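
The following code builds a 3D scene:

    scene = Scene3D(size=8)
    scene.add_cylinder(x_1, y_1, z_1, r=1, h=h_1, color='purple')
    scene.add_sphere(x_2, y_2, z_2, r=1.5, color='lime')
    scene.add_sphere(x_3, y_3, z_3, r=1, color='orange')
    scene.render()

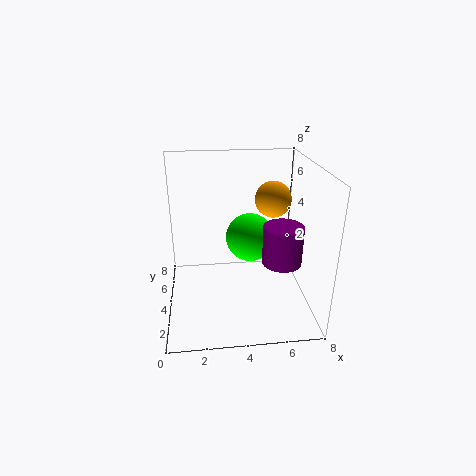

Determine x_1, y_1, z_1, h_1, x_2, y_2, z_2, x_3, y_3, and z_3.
x_1 = 6
y_1 = 2
z_1 = 3.5
h_1 = 2
x_2 = 5
y_2 = 6
z_2 = 3
x_3 = 6
y_3 = 4.5
z_3 = 6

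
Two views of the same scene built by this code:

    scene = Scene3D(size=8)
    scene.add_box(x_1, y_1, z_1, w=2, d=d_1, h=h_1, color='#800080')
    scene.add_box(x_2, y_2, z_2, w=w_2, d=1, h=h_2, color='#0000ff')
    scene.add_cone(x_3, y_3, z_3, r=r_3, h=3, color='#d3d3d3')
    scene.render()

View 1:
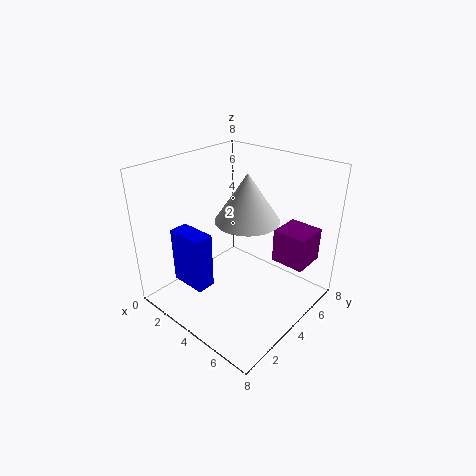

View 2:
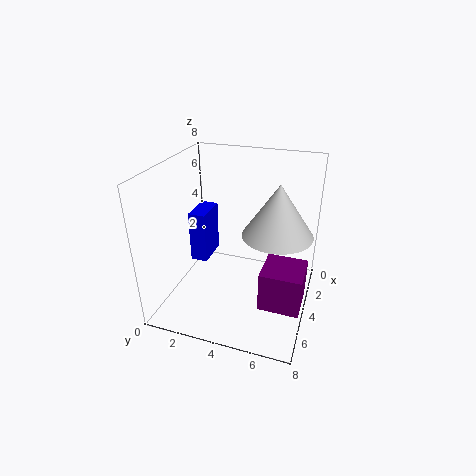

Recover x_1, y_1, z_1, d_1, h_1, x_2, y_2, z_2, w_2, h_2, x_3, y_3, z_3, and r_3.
x_1 = 5, y_1 = 6, z_1 = 2, d_1 = 2, h_1 = 2, x_2 = 2, y_2 = 1, z_2 = 2, w_2 = 2, h_2 = 3, x_3 = 3, y_3 = 6, z_3 = 4, r_3 = 2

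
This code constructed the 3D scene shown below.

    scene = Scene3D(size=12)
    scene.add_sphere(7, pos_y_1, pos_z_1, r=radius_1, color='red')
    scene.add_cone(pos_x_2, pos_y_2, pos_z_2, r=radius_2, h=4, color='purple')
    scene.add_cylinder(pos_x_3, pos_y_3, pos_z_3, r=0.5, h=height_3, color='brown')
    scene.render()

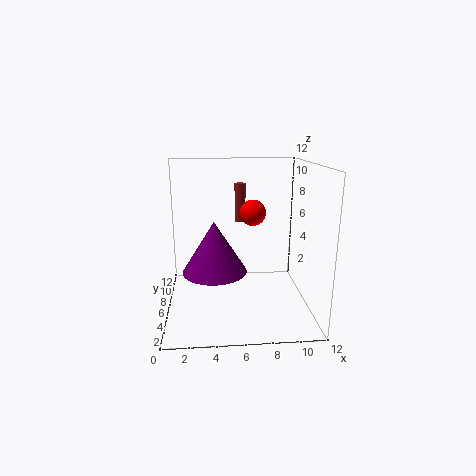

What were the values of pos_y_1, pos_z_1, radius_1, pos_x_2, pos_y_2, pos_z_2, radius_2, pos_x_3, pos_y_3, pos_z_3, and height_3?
pos_y_1 = 4.5; pos_z_1 = 8.5; radius_1 = 1; pos_x_2 = 4; pos_y_2 = 4; pos_z_2 = 4; radius_2 = 2.5; pos_x_3 = 6.5; pos_y_3 = 9.5; pos_z_3 = 6.5; height_3 = 3.5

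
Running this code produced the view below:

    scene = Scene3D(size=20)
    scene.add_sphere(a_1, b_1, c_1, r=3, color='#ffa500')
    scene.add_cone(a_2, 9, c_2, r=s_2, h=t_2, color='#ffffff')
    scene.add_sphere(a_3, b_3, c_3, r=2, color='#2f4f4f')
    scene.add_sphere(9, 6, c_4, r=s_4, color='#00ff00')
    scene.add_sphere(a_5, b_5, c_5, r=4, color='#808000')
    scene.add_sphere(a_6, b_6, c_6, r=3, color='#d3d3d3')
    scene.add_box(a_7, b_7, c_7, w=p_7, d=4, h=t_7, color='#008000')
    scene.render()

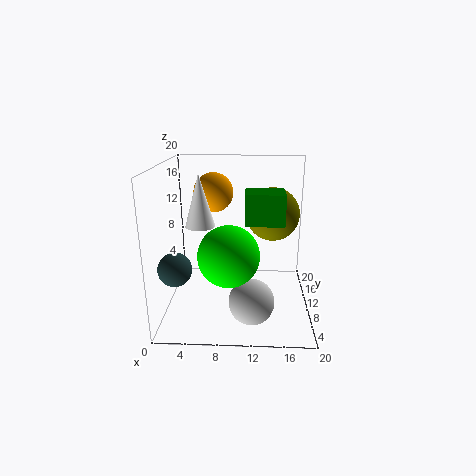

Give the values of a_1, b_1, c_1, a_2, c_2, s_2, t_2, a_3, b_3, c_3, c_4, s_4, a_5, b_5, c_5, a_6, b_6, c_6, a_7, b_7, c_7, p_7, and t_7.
a_1 = 6; b_1 = 16; c_1 = 15; a_2 = 5; c_2 = 12; s_2 = 2; t_2 = 7; a_3 = 3; b_3 = 2; c_3 = 9; c_4 = 9; s_4 = 4; a_5 = 15; b_5 = 15; c_5 = 12; a_6 = 12; b_6 = 5; c_6 = 3; a_7 = 11; b_7 = 6; c_7 = 13; p_7 = 5; t_7 = 4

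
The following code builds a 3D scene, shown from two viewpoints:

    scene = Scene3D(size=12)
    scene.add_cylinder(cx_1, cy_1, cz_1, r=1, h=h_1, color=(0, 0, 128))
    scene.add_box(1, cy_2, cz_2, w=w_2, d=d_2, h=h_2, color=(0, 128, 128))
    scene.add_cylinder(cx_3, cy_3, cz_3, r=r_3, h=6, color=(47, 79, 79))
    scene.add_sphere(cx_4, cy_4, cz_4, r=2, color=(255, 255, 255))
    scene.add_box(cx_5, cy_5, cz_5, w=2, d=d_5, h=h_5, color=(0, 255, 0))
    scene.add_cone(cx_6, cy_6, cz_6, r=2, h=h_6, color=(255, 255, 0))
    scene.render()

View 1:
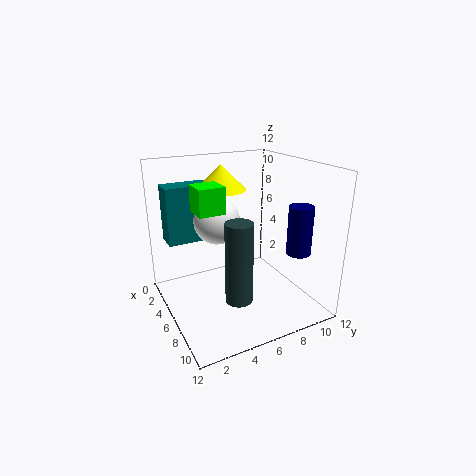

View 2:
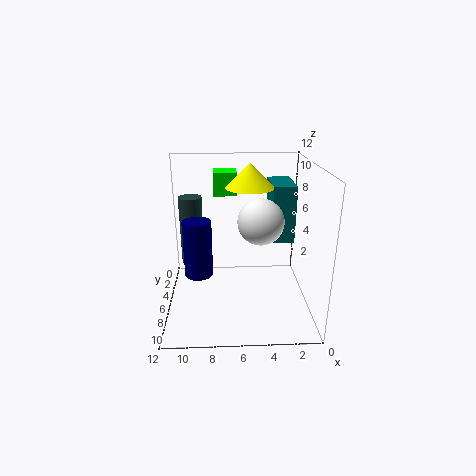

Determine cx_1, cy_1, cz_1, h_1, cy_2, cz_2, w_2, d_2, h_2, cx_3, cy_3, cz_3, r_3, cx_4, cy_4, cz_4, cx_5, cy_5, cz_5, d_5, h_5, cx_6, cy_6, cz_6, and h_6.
cx_1 = 9
cy_1 = 10
cz_1 = 5
h_1 = 4
cy_2 = 1
cz_2 = 5
w_2 = 2
d_2 = 4
h_2 = 5
cx_3 = 10
cy_3 = 4
cz_3 = 3
r_3 = 1
cx_4 = 4
cy_4 = 5
cz_4 = 7
cx_5 = 6
cy_5 = 2
cz_5 = 9
d_5 = 2
h_5 = 2
cx_6 = 5
cy_6 = 5
cz_6 = 10
h_6 = 2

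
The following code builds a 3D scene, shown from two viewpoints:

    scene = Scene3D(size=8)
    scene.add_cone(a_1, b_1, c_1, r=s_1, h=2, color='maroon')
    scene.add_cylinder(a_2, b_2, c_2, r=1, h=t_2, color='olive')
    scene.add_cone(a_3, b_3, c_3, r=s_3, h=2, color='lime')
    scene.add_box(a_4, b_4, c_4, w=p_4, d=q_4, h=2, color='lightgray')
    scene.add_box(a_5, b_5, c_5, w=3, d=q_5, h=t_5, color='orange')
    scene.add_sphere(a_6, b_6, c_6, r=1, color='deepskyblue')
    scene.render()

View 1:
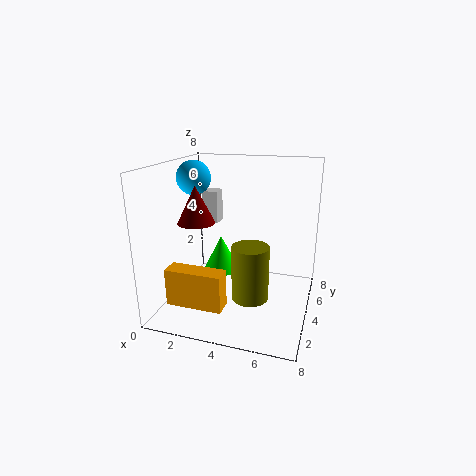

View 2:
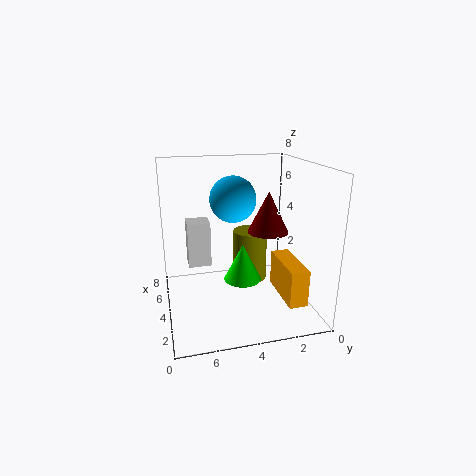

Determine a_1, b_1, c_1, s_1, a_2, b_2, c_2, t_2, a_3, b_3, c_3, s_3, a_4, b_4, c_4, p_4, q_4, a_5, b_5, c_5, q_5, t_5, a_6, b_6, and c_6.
a_1 = 2; b_1 = 3; c_1 = 5; s_1 = 1; a_2 = 5; b_2 = 3; c_2 = 1; t_2 = 3; a_3 = 3; b_3 = 4; c_3 = 2; s_3 = 1; a_4 = 1; b_4 = 6; c_4 = 4; p_4 = 1; q_4 = 1; a_5 = 1; b_5 = 1; c_5 = 1; q_5 = 1; t_5 = 2; a_6 = 1; b_6 = 5; c_6 = 7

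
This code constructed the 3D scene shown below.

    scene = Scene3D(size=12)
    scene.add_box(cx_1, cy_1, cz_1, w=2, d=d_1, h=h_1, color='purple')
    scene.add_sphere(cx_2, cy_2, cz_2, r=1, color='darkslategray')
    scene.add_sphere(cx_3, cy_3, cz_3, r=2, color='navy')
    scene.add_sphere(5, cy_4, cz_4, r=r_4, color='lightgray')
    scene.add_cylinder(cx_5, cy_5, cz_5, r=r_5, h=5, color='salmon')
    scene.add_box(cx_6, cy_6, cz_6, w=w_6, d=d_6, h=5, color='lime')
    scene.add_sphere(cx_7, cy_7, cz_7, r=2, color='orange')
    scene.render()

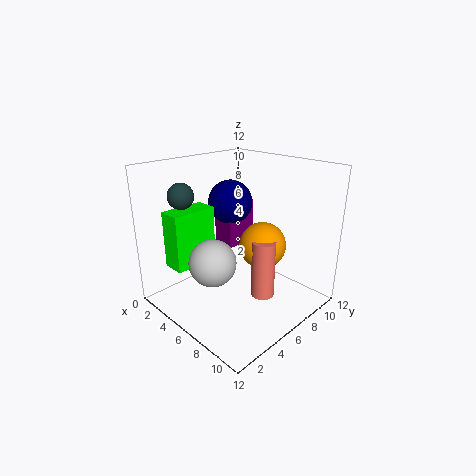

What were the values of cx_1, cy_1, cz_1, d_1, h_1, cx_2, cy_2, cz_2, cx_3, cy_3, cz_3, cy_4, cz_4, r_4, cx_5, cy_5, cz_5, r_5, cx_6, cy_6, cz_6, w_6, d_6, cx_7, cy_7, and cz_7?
cx_1 = 2, cy_1 = 7, cz_1 = 4, d_1 = 3, h_1 = 4, cx_2 = 4, cy_2 = 2, cz_2 = 10, cx_3 = 3, cy_3 = 8, cz_3 = 8, cy_4 = 4, cz_4 = 4, r_4 = 2, cx_5 = 8, cy_5 = 7, cz_5 = 1, r_5 = 1, cx_6 = 1, cy_6 = 2, cz_6 = 3, w_6 = 2, d_6 = 4, cx_7 = 7, cy_7 = 8, cz_7 = 5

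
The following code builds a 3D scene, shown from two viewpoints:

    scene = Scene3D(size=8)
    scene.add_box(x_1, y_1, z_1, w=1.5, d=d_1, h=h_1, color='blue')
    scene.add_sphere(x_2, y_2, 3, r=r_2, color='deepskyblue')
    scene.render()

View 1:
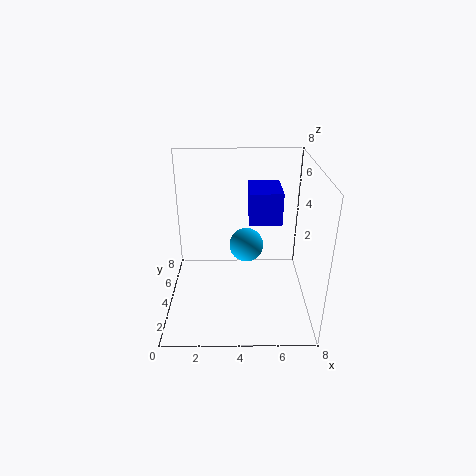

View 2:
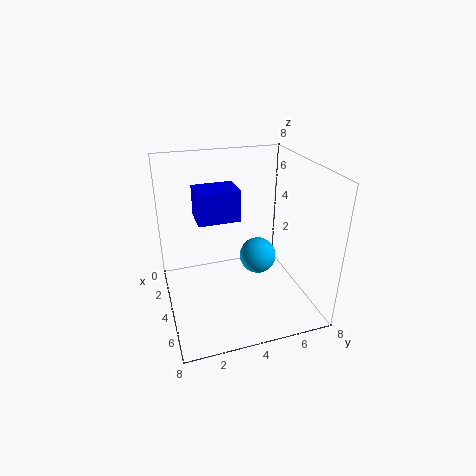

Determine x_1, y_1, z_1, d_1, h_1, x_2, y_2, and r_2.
x_1 = 4.5, y_1 = 1.5, z_1 = 6, d_1 = 2, h_1 = 1.5, x_2 = 4.5, y_2 = 5, r_2 = 1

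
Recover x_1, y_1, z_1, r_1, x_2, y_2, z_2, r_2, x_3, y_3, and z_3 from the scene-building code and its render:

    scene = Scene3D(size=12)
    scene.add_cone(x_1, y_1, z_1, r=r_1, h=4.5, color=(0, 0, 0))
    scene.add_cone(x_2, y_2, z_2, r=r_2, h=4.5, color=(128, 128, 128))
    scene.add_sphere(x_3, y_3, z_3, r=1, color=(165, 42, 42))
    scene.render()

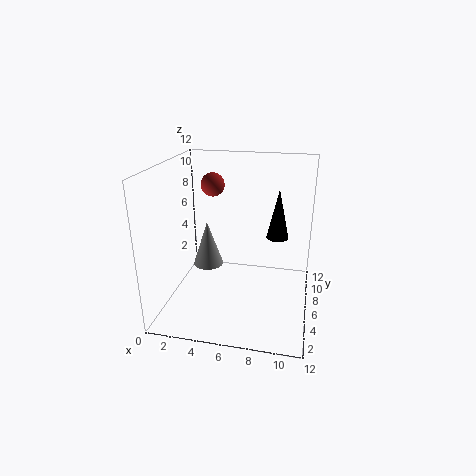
x_1 = 9
y_1 = 9
z_1 = 5
r_1 = 1
x_2 = 2
y_2 = 10
z_2 = 1
r_2 = 1.5
x_3 = 3.5
y_3 = 7.5
z_3 = 10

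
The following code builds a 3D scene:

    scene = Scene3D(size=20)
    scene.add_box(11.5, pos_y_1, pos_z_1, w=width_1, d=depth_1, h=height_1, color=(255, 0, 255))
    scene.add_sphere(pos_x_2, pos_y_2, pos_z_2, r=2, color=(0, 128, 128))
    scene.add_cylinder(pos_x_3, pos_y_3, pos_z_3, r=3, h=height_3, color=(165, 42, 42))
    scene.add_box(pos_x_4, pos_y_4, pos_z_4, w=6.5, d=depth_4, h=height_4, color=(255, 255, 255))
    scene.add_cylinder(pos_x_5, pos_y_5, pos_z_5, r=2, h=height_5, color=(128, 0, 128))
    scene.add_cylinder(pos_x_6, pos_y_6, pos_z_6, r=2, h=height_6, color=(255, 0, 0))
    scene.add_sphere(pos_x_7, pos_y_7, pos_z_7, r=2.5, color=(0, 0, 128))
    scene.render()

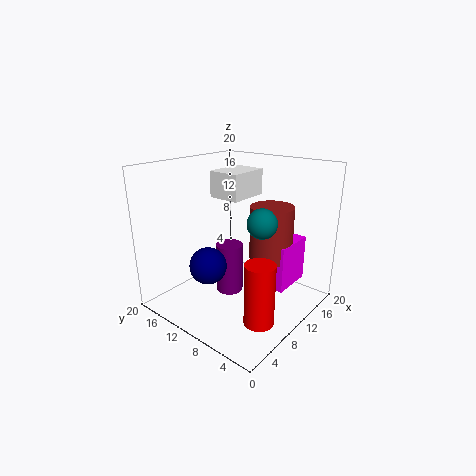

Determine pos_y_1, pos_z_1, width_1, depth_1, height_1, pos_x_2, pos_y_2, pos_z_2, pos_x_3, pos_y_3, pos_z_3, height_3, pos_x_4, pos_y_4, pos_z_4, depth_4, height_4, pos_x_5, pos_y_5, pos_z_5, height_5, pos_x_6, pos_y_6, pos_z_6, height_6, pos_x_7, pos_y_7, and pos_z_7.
pos_y_1 = 3.5, pos_z_1 = 3, width_1 = 6, depth_1 = 5, height_1 = 6.5, pos_x_2 = 10, pos_y_2 = 6, pos_z_2 = 13, pos_x_3 = 13, pos_y_3 = 6.5, pos_z_3 = 7, height_3 = 7.5, pos_x_4 = 12.5, pos_y_4 = 12.5, pos_z_4 = 14, depth_4 = 5, height_4 = 4, pos_x_5 = 11, pos_y_5 = 12.5, pos_z_5 = 0.5, height_5 = 7.5, pos_x_6 = 7, pos_y_6 = 4, pos_z_6 = 0.5, height_6 = 8.5, pos_x_7 = 5.5, pos_y_7 = 11.5, pos_z_7 = 7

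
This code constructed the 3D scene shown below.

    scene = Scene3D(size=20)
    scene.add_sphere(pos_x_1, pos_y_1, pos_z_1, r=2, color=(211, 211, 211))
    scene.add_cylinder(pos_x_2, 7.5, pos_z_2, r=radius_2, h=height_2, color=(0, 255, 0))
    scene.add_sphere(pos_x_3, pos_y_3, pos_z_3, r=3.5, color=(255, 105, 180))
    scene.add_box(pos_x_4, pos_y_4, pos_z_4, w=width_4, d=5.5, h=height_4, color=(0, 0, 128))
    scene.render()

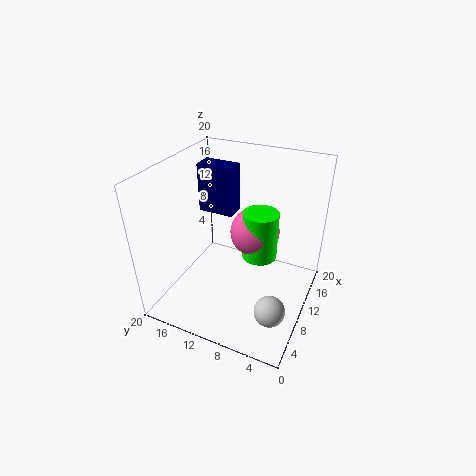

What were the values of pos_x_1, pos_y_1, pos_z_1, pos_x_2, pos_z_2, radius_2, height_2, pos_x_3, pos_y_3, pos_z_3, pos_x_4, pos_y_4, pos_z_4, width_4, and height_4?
pos_x_1 = 4.5, pos_y_1 = 3, pos_z_1 = 4, pos_x_2 = 12, pos_z_2 = 6.5, radius_2 = 2.5, height_2 = 7, pos_x_3 = 12.5, pos_y_3 = 8.5, pos_z_3 = 10, pos_x_4 = 14, pos_y_4 = 13, pos_z_4 = 10.5, width_4 = 3, height_4 = 7.5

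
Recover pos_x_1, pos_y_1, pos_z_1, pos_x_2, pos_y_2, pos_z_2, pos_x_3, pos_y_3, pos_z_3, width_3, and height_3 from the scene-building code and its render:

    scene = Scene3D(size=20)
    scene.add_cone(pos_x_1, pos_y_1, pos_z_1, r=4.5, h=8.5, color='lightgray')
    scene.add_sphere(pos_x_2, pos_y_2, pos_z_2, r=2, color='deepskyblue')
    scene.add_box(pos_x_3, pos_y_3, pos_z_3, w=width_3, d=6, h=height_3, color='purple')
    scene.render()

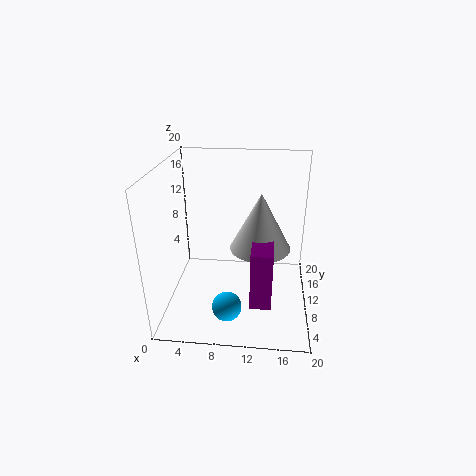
pos_x_1 = 13; pos_y_1 = 13; pos_z_1 = 7; pos_x_2 = 9; pos_y_2 = 5; pos_z_2 = 2; pos_x_3 = 12; pos_y_3 = 6; pos_z_3 = 1; width_3 = 3; height_3 = 8.5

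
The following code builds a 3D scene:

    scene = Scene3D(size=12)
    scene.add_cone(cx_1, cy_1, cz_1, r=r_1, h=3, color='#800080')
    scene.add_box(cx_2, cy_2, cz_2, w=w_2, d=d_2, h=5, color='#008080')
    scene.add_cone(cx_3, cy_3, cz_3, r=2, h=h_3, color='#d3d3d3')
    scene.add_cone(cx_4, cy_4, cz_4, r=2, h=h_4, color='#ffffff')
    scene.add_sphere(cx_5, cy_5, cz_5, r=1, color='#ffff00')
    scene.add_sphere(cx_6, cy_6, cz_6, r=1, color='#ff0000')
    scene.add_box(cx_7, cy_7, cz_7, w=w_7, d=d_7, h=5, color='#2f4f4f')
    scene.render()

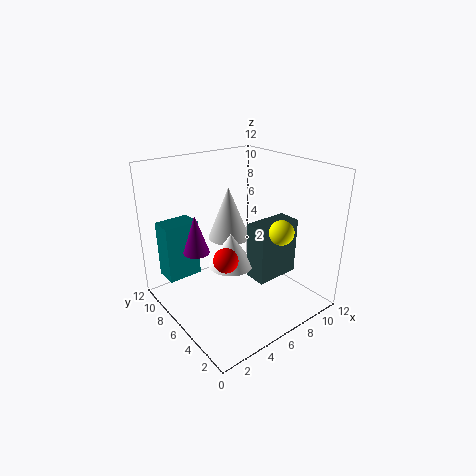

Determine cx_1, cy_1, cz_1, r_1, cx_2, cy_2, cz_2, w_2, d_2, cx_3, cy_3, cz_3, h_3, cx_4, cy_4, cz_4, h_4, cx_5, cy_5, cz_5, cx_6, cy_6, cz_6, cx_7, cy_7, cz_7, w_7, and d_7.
cx_1 = 2, cy_1 = 6, cz_1 = 6, r_1 = 1, cx_2 = 1, cy_2 = 9, cz_2 = 2, w_2 = 3, d_2 = 2, cx_3 = 8, cy_3 = 10, cz_3 = 4, h_3 = 5, cx_4 = 6, cy_4 = 7, cz_4 = 3, h_4 = 3, cx_5 = 8, cy_5 = 3, cz_5 = 7, cx_6 = 4, cy_6 = 5, cz_6 = 5, cx_7 = 7, cy_7 = 4, cz_7 = 2, w_7 = 4, d_7 = 2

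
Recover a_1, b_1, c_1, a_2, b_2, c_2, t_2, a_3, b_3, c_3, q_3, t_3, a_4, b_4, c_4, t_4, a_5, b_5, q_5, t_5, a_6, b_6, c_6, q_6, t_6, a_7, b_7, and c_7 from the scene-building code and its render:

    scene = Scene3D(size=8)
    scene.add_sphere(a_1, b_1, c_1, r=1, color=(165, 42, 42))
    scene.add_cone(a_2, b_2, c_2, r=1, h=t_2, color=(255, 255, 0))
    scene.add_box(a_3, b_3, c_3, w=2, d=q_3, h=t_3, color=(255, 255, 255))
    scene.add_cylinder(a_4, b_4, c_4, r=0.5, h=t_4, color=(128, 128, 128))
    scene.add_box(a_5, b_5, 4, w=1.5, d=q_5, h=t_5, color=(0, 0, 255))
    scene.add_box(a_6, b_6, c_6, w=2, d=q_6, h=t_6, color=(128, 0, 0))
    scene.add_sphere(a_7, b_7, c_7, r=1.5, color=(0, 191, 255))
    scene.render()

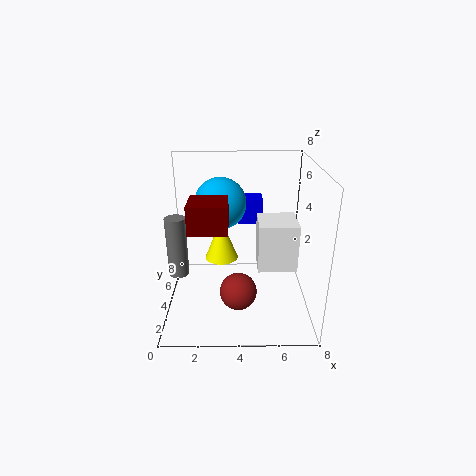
a_1 = 4; b_1 = 2.5; c_1 = 1.5; a_2 = 3; b_2 = 5.5; c_2 = 2; t_2 = 2.5; a_3 = 5; b_3 = 2; c_3 = 3; q_3 = 2; t_3 = 2.5; a_4 = 1; b_4 = 2; c_4 = 3; t_4 = 3; a_5 = 4; b_5 = 6; q_5 = 1.5; t_5 = 1.5; a_6 = 1.5; b_6 = 2; c_6 = 5; q_6 = 2; t_6 = 1.5; a_7 = 3; b_7 = 5.5; c_7 = 5.5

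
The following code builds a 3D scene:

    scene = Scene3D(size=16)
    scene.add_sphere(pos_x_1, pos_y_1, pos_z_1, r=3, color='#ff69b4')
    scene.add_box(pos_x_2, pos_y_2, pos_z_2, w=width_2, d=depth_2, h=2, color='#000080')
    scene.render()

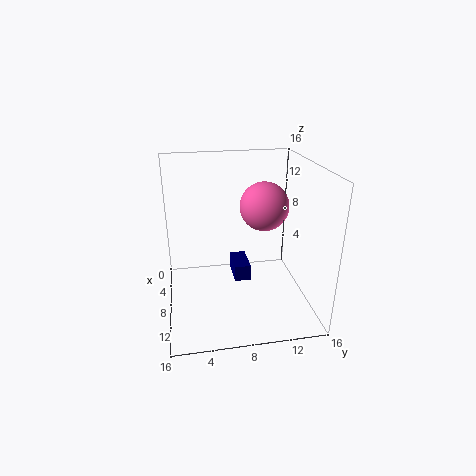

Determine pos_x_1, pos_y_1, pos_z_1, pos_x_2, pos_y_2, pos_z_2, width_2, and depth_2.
pos_x_1 = 4
pos_y_1 = 12
pos_z_1 = 10
pos_x_2 = 2
pos_y_2 = 8
pos_z_2 = 1
width_2 = 4
depth_2 = 2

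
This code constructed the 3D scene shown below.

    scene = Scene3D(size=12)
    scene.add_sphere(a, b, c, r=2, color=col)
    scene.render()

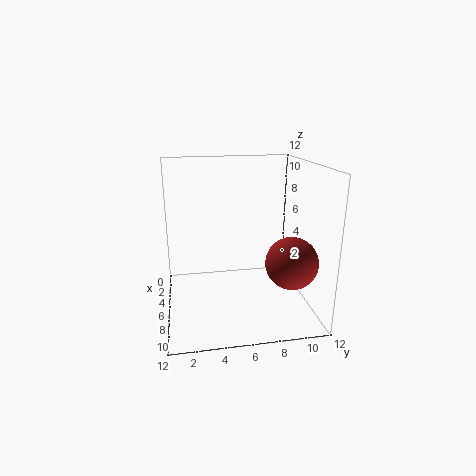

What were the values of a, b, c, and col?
a = 9.5; b = 9.5; c = 5; col = 'brown'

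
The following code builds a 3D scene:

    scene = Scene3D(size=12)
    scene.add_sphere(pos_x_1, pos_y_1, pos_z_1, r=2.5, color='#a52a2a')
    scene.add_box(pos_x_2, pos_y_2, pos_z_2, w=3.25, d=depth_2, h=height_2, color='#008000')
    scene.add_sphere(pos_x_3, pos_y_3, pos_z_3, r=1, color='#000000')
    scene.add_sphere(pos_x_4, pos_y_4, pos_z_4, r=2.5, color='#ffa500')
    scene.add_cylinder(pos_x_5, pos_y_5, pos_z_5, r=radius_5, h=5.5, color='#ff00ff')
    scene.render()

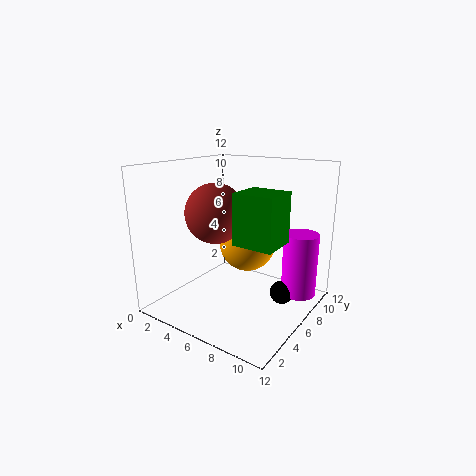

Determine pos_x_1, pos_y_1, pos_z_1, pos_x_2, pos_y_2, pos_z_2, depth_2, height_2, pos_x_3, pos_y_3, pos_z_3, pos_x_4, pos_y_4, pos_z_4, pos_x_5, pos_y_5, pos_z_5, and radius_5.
pos_x_1 = 4.25; pos_y_1 = 5.25; pos_z_1 = 8; pos_x_2 = 7; pos_y_2 = 3.75; pos_z_2 = 6.25; depth_2 = 3; height_2 = 4; pos_x_3 = 9.25; pos_y_3 = 8; pos_z_3 = 1; pos_x_4 = 5.5; pos_y_4 = 8.25; pos_z_4 = 4.75; pos_x_5 = 10.25; pos_y_5 = 9.25; pos_z_5 = 0.75; radius_5 = 1.5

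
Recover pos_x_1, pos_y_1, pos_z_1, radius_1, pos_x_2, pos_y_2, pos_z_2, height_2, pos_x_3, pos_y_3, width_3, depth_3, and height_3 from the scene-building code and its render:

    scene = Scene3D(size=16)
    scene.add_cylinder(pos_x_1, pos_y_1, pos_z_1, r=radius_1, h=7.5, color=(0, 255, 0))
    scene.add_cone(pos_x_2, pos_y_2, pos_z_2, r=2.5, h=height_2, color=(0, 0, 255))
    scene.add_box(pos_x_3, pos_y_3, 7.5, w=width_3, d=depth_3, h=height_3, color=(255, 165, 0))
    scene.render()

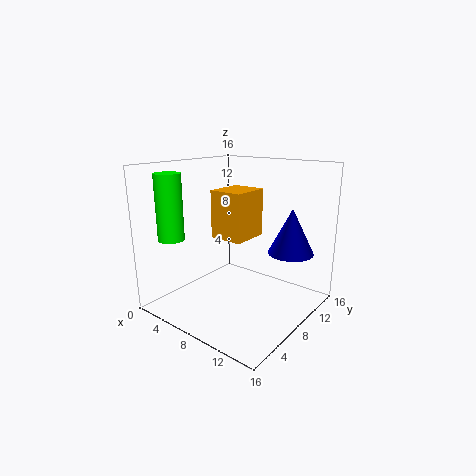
pos_x_1 = 1.5
pos_y_1 = 4
pos_z_1 = 7.5
radius_1 = 1.5
pos_x_2 = 13
pos_y_2 = 11
pos_z_2 = 6.5
height_2 = 5
pos_x_3 = 4.5
pos_y_3 = 7.5
width_3 = 4
depth_3 = 4.5
height_3 = 5.5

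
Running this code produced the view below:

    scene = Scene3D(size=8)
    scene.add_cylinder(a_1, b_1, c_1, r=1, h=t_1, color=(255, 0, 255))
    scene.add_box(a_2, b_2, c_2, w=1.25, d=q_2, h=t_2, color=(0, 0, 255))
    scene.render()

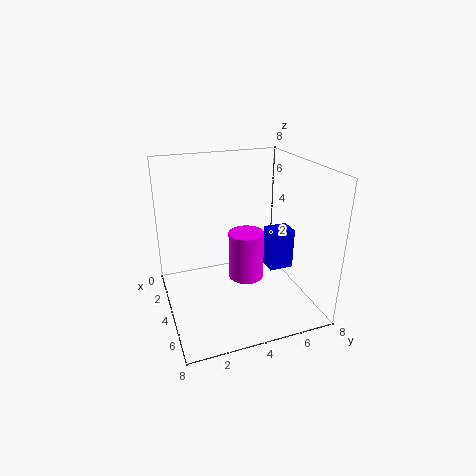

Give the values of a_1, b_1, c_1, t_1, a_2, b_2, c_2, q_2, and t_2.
a_1 = 4; b_1 = 4.5; c_1 = 1.5; t_1 = 2.75; a_2 = 2.5; b_2 = 6.25; c_2 = 1.25; q_2 = 1.5; t_2 = 2.5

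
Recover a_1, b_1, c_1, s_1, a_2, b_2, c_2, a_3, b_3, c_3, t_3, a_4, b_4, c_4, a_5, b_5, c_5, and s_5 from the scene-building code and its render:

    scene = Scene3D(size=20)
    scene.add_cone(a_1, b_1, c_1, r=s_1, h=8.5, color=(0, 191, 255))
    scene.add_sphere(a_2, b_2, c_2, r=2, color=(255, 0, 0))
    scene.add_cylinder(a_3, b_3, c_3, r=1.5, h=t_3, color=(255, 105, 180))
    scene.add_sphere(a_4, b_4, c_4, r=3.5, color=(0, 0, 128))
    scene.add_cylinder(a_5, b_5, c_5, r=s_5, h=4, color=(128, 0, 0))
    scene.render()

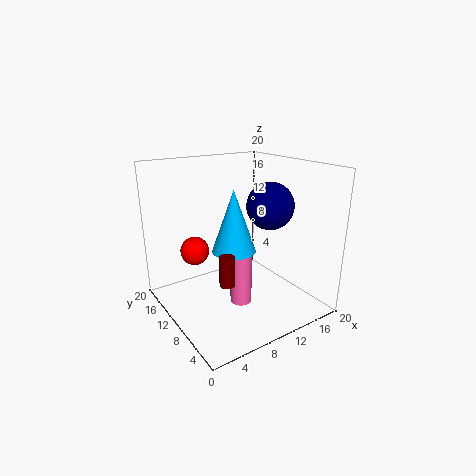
a_1 = 9; b_1 = 9.5; c_1 = 8.5; s_1 = 3; a_2 = 5; b_2 = 13.5; c_2 = 8; a_3 = 9.5; b_3 = 8.5; c_3 = 1; t_3 = 8; a_4 = 16; b_4 = 10.5; c_4 = 13.5; a_5 = 6; b_5 = 6.5; c_5 = 5.5; s_5 = 1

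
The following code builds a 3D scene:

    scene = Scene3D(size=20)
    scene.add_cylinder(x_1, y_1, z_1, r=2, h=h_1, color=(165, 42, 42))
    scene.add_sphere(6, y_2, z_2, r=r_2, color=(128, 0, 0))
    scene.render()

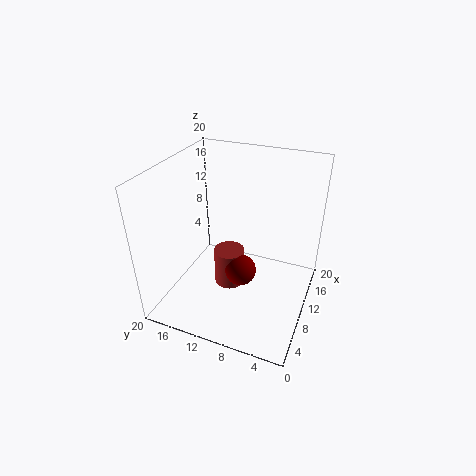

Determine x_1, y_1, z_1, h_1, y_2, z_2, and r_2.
x_1 = 7
y_1 = 10
z_1 = 5
h_1 = 5
y_2 = 8
z_2 = 8
r_2 = 2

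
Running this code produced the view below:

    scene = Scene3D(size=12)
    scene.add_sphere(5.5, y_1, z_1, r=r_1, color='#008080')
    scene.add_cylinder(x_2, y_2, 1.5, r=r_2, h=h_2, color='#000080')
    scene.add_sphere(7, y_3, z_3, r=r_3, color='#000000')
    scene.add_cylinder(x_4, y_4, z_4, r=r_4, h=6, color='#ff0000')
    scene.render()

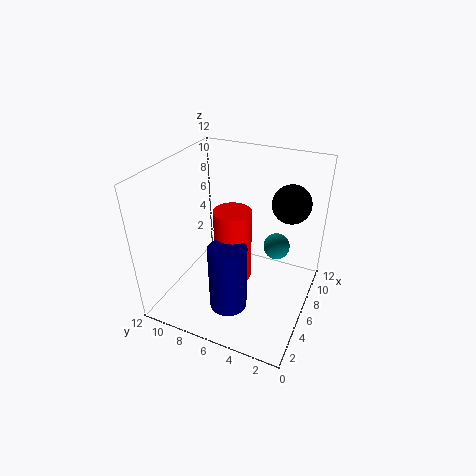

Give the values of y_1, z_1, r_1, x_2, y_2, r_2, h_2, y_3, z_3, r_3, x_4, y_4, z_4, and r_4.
y_1 = 2.5
z_1 = 6.5
r_1 = 1
x_2 = 3
y_2 = 5.5
r_2 = 1.5
h_2 = 5.5
y_3 = 2
z_3 = 9.5
r_3 = 1.5
x_4 = 5
y_4 = 6
z_4 = 3
r_4 = 1.5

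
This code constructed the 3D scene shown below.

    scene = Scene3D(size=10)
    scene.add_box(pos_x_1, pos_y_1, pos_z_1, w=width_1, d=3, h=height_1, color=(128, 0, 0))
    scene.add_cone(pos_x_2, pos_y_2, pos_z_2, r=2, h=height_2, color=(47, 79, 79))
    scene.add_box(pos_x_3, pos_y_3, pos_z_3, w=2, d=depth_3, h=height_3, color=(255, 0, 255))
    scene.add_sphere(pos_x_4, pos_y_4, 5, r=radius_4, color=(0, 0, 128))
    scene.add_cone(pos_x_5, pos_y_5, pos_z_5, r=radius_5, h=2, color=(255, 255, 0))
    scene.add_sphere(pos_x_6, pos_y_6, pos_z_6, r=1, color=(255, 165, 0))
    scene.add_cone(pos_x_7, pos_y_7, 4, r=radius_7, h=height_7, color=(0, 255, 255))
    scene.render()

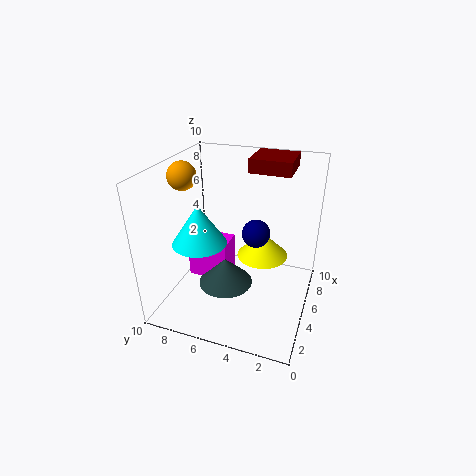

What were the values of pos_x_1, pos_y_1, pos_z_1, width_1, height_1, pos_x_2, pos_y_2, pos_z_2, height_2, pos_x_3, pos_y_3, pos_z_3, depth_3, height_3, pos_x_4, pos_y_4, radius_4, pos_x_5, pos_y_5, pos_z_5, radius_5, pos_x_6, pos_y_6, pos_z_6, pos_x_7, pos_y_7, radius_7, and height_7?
pos_x_1 = 7, pos_y_1 = 2, pos_z_1 = 9, width_1 = 3, height_1 = 1, pos_x_2 = 5, pos_y_2 = 6, pos_z_2 = 1, height_2 = 2, pos_x_3 = 5, pos_y_3 = 6, pos_z_3 = 1, depth_3 = 3, height_3 = 3, pos_x_4 = 6, pos_y_4 = 4, radius_4 = 1, pos_x_5 = 8, pos_y_5 = 4, pos_z_5 = 2, radius_5 = 2, pos_x_6 = 5, pos_y_6 = 9, pos_z_6 = 9, pos_x_7 = 5, pos_y_7 = 8, radius_7 = 2, height_7 = 3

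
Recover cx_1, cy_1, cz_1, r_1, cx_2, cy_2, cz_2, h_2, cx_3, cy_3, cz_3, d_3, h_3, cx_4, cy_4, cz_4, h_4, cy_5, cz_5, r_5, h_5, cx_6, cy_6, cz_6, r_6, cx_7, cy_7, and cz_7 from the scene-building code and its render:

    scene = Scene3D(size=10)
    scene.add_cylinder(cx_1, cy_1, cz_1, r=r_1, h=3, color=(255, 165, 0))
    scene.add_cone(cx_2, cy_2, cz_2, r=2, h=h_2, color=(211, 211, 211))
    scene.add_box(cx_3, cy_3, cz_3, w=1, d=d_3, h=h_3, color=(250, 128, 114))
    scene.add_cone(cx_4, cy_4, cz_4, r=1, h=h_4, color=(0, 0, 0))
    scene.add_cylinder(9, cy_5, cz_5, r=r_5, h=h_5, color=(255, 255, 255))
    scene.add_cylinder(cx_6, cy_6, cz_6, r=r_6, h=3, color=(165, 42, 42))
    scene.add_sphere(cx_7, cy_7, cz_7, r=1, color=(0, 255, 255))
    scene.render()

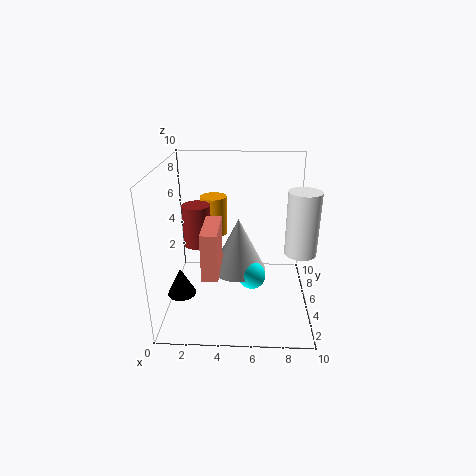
cx_1 = 3; cy_1 = 8; cz_1 = 4; r_1 = 1; cx_2 = 5; cy_2 = 6; cz_2 = 2; h_2 = 4; cx_3 = 3; cy_3 = 1; cz_3 = 4; d_3 = 3; h_3 = 3; cx_4 = 1; cy_4 = 4; cz_4 = 1; h_4 = 2; cy_5 = 3; cz_5 = 5; r_5 = 1; h_5 = 4; cx_6 = 2; cy_6 = 6; cz_6 = 4; r_6 = 1; cx_7 = 6; cy_7 = 5; cz_7 = 2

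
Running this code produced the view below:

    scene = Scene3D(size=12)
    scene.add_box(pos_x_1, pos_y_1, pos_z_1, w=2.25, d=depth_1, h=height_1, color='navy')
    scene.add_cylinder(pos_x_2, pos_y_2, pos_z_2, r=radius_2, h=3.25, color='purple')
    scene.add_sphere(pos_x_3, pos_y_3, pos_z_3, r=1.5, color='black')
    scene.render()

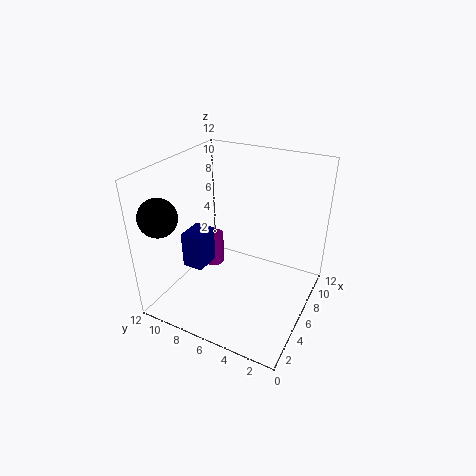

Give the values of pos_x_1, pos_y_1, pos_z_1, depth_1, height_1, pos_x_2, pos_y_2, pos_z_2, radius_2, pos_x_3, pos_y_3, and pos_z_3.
pos_x_1 = 3.25, pos_y_1 = 8, pos_z_1 = 3.75, depth_1 = 1.75, height_1 = 3, pos_x_2 = 9.25, pos_y_2 = 10.5, pos_z_2 = 0.25, radius_2 = 1, pos_x_3 = 1.75, pos_y_3 = 10.5, pos_z_3 = 8.75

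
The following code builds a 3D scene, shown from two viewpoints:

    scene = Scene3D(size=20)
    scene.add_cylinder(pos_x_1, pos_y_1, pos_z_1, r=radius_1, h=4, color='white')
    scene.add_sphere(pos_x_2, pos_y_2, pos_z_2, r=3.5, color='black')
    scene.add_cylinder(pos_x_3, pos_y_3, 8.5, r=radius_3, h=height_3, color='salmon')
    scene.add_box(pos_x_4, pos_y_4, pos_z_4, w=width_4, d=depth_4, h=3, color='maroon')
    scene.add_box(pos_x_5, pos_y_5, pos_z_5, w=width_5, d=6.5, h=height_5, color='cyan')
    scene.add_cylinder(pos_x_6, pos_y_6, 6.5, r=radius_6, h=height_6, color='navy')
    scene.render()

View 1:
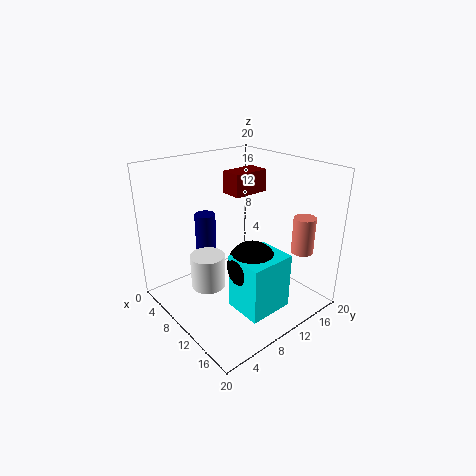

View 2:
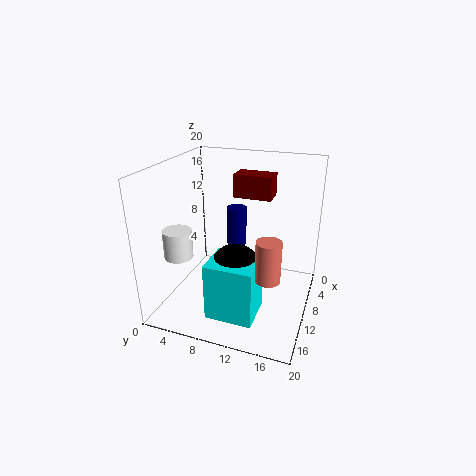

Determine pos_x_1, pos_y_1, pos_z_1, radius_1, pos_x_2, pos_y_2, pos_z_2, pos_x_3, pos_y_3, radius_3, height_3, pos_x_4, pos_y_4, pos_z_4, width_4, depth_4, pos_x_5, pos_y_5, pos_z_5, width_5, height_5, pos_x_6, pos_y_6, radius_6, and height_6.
pos_x_1 = 13.5
pos_y_1 = 2.5
pos_z_1 = 7.5
radius_1 = 2
pos_x_2 = 12.5
pos_y_2 = 10.5
pos_z_2 = 6.5
pos_x_3 = 16.5
pos_y_3 = 16
radius_3 = 1.5
height_3 = 5
pos_x_4 = 7.5
pos_y_4 = 9.5
pos_z_4 = 16
width_4 = 3
depth_4 = 5
pos_x_5 = 11
pos_y_5 = 7.5
pos_z_5 = 0.5
width_5 = 5.5
height_5 = 8
pos_x_6 = 5
pos_y_6 = 8
radius_6 = 1.5
height_6 = 6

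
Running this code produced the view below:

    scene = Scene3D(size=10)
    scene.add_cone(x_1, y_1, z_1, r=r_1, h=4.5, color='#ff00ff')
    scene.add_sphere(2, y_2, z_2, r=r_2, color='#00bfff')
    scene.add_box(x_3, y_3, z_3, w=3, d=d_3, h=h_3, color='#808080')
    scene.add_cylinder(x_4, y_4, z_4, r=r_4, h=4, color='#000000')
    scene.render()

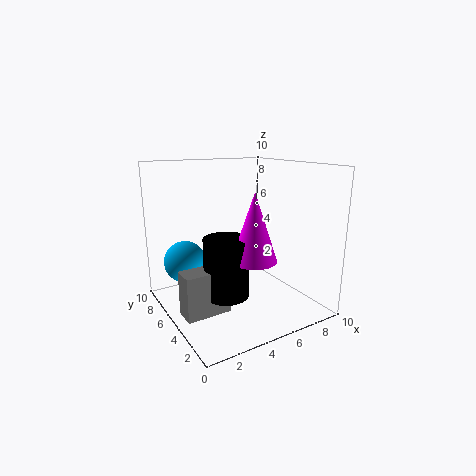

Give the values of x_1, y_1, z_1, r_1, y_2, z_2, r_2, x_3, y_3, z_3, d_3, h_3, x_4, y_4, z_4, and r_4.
x_1 = 5; y_1 = 3; z_1 = 4; r_1 = 1.5; y_2 = 7.5; z_2 = 3; r_2 = 1.5; x_3 = 0.5; y_3 = 3.5; z_3 = 0.5; d_3 = 1.5; h_3 = 3; x_4 = 3.5; y_4 = 4; z_4 = 1.5; r_4 = 1.5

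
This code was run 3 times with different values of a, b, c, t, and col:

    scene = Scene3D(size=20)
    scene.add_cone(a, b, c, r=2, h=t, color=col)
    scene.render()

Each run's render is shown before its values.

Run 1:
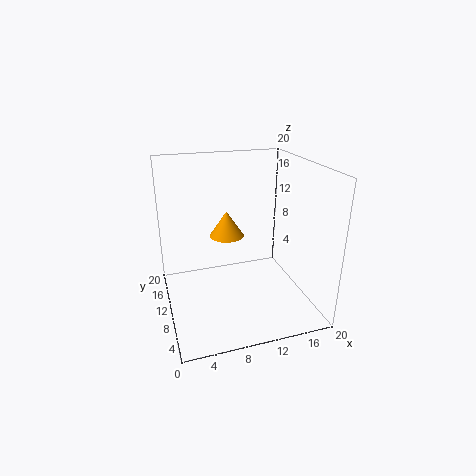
a = 7
b = 5
c = 13
t = 3
col = 'orange'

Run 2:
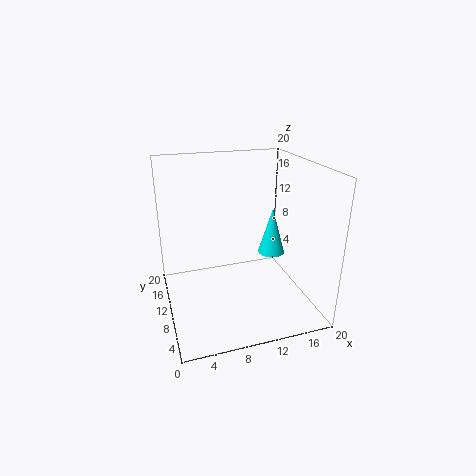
a = 16
b = 12
c = 6
t = 7
col = 'cyan'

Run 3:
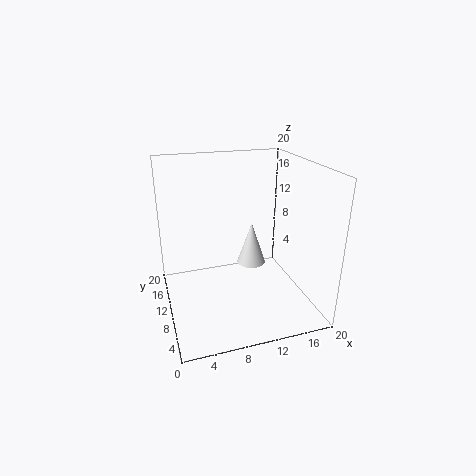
a = 12
b = 10
c = 6
t = 6
col = 'white'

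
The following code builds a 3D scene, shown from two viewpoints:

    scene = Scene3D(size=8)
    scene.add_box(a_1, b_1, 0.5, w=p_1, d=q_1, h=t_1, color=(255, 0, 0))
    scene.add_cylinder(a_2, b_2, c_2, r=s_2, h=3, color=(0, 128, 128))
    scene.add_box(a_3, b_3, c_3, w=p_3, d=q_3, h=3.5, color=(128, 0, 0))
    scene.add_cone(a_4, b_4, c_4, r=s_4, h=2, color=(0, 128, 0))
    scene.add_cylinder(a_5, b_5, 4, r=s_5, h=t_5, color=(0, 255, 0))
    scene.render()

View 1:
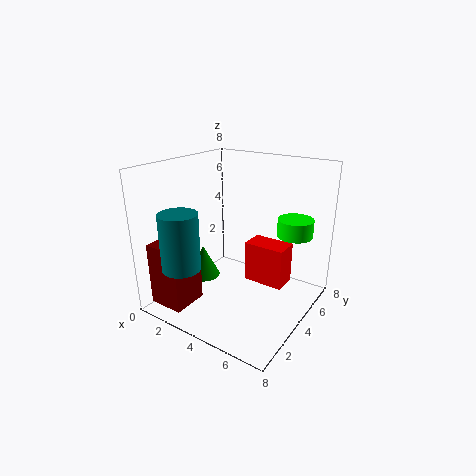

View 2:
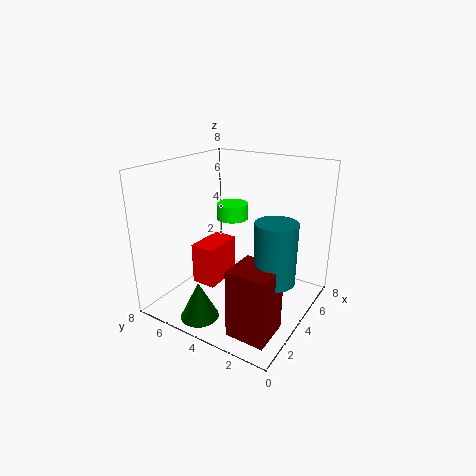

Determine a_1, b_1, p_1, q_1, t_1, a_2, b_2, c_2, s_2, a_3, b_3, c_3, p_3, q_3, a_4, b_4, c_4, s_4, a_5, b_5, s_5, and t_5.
a_1 = 3.5; b_1 = 5.5; p_1 = 2.5; q_1 = 1.5; t_1 = 2.5; a_2 = 2.5; b_2 = 1; c_2 = 3; s_2 = 1; a_3 = 0.5; b_3 = 0.5; c_3 = 0.5; p_3 = 2; q_3 = 2; a_4 = 1; b_4 = 4.5; c_4 = 0.5; s_4 = 1; a_5 = 6.5; b_5 = 6; s_5 = 1; t_5 = 1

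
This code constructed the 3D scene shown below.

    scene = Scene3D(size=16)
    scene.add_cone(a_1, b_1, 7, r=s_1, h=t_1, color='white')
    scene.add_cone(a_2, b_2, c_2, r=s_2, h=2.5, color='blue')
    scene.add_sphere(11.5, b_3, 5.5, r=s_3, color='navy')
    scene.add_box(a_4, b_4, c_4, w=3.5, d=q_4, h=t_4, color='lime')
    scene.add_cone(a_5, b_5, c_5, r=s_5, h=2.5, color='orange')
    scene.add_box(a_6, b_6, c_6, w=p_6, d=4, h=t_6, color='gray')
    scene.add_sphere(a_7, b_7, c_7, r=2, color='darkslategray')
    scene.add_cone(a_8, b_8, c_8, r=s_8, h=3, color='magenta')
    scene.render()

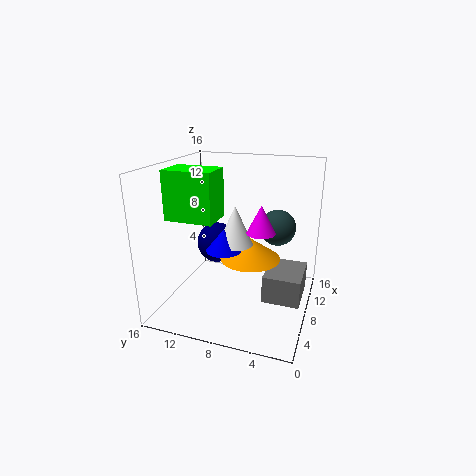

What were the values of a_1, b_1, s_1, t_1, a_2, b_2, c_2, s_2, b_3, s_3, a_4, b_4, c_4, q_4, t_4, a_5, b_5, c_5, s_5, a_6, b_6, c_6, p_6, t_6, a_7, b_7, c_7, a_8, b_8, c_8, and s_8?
a_1 = 8.5
b_1 = 8.5
s_1 = 2
t_1 = 4.5
a_2 = 7.5
b_2 = 9.5
c_2 = 6.5
s_2 = 2
b_3 = 12
s_3 = 2.5
a_4 = 3
b_4 = 9
c_4 = 11
q_4 = 5
t_4 = 5
a_5 = 9.5
b_5 = 7
c_5 = 5
s_5 = 3.5
a_6 = 5.5
b_6 = 0.5
c_6 = 2
p_6 = 5
t_6 = 3
a_7 = 10
b_7 = 4
c_7 = 9
a_8 = 6.5
b_8 = 5
c_8 = 9.5
s_8 = 1.5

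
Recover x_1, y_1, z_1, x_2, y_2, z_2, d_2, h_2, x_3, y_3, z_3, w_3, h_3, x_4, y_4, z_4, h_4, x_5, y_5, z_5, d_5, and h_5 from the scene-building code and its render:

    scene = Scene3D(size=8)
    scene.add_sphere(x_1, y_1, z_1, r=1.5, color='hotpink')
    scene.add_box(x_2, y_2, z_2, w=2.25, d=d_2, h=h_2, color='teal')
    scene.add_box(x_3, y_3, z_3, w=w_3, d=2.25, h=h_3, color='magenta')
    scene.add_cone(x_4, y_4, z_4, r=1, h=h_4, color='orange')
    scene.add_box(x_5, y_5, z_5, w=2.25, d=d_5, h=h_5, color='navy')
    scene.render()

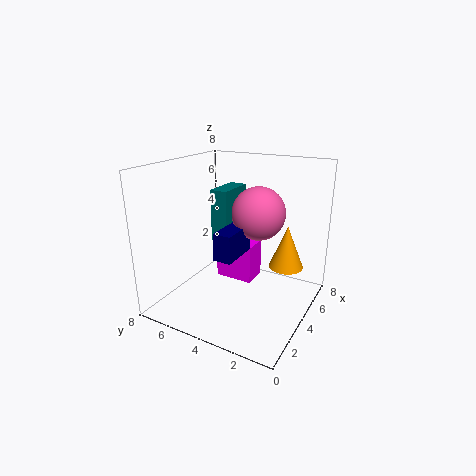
x_1 = 5, y_1 = 3.25, z_1 = 5.25, x_2 = 4, y_2 = 4.75, z_2 = 3.5, d_2 = 1, h_2 = 3, x_3 = 4.5, y_3 = 3.5, z_3 = 1, w_3 = 1.5, h_3 = 2.25, x_4 = 5.75, y_4 = 1.75, z_4 = 2, h_4 = 2.5, x_5 = 2.25, y_5 = 3.5, z_5 = 3.25, d_5 = 1, h_5 = 1.5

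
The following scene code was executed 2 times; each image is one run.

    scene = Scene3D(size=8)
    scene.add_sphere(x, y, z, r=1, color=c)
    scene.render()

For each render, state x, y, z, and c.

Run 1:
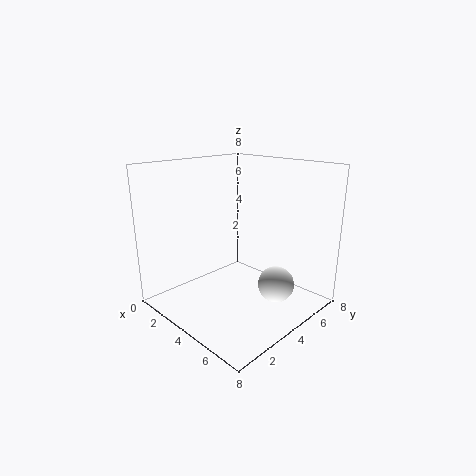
x = 6; y = 5; z = 1.5; c = 'white'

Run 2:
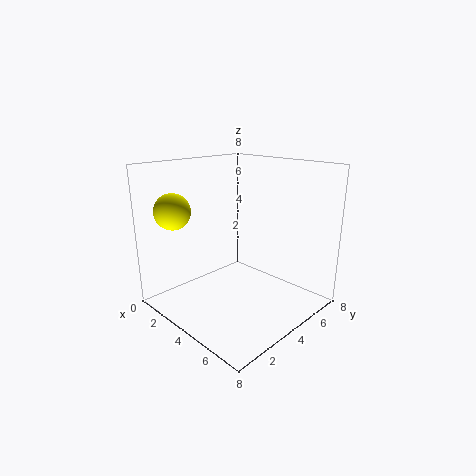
x = 1.5; y = 1.5; z = 5.5; c = 'yellow'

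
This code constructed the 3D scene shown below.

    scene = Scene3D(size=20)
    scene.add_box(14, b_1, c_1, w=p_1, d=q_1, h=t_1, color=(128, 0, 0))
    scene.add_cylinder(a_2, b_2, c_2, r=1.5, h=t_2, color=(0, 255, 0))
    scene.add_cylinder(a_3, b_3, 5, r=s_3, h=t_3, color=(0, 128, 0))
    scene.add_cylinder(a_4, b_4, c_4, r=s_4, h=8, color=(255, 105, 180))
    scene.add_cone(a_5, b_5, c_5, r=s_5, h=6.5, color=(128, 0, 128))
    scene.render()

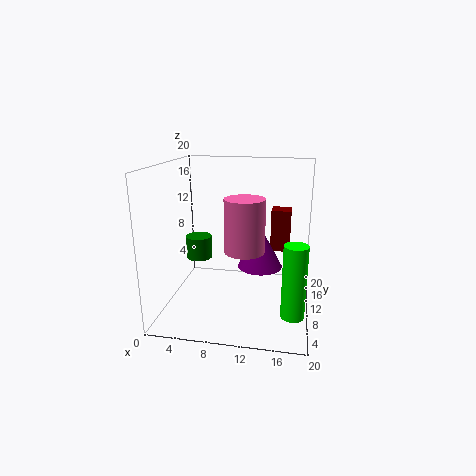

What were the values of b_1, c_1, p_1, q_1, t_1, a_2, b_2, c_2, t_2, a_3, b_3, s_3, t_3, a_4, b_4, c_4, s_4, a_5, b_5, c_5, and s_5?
b_1 = 16
c_1 = 6
p_1 = 3
q_1 = 3
t_1 = 6.5
a_2 = 18
b_2 = 4.5
c_2 = 2
t_2 = 9.5
a_3 = 3
b_3 = 14
s_3 = 2
t_3 = 3.5
a_4 = 10.5
b_4 = 12.5
c_4 = 7
s_4 = 3
a_5 = 12.5
b_5 = 15.5
c_5 = 3.5
s_5 = 3.5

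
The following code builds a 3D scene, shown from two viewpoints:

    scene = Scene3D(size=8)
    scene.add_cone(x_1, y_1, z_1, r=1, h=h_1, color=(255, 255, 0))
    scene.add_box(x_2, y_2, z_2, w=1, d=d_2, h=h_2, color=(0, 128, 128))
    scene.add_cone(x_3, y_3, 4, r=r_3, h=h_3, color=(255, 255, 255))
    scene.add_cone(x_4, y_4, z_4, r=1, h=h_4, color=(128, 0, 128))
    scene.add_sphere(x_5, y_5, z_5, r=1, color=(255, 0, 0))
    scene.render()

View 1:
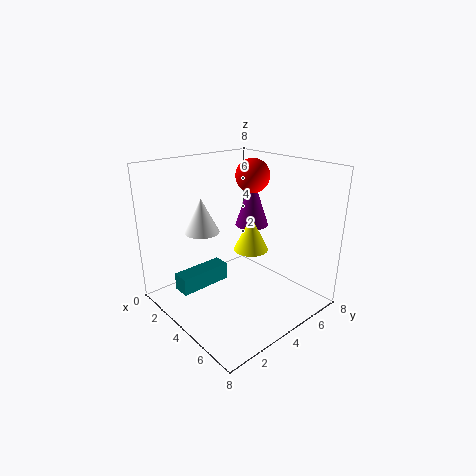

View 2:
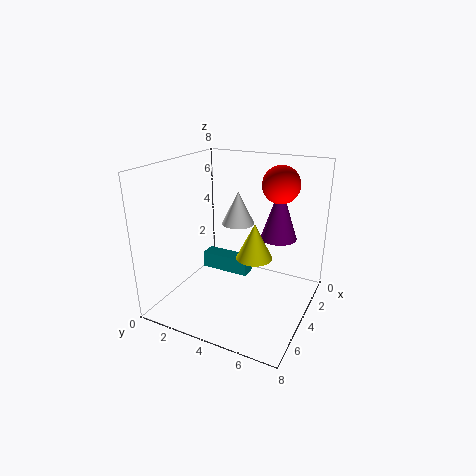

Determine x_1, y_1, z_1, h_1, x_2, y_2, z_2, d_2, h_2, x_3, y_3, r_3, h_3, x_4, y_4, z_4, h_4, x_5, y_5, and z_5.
x_1 = 4; y_1 = 5; z_1 = 3; h_1 = 2; x_2 = 2; y_2 = 1; z_2 = 1; d_2 = 3; h_2 = 1; x_3 = 2; y_3 = 3; r_3 = 1; h_3 = 2; x_4 = 3; y_4 = 6; z_4 = 4; h_4 = 3; x_5 = 3; y_5 = 6; z_5 = 7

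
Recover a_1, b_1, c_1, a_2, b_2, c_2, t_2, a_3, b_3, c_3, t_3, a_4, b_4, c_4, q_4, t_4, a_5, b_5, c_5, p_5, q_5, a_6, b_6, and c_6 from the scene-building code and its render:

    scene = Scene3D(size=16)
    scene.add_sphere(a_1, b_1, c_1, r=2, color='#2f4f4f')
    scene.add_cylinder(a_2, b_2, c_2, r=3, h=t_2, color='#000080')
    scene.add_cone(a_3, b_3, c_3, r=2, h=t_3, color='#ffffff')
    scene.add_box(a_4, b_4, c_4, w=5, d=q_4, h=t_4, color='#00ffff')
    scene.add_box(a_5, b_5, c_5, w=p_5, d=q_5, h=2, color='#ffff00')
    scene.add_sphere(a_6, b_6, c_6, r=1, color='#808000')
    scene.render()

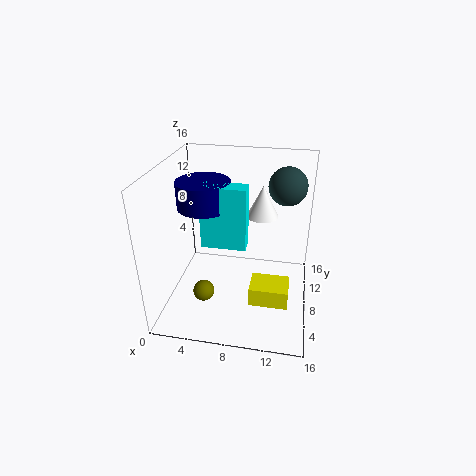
a_1 = 13; b_1 = 9; c_1 = 14; a_2 = 4; b_2 = 9; c_2 = 11; t_2 = 3; a_3 = 10; b_3 = 14; c_3 = 8; t_3 = 4; a_4 = 4; b_4 = 7; c_4 = 7; q_4 = 2; t_4 = 7; a_5 = 10; b_5 = 3; c_5 = 3; p_5 = 4; q_5 = 3; a_6 = 6; b_6 = 1; c_6 = 6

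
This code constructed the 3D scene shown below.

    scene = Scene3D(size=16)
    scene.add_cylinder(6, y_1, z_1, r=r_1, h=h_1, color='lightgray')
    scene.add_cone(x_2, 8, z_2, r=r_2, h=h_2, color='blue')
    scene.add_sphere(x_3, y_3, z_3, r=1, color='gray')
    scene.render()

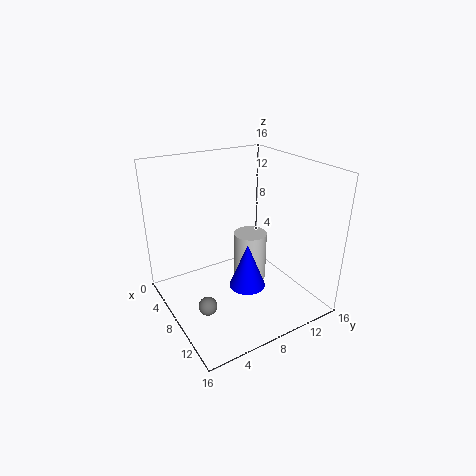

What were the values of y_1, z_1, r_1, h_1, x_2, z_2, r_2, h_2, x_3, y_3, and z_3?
y_1 = 11
z_1 = 1
r_1 = 2
h_1 = 6
x_2 = 10
z_2 = 3
r_2 = 2
h_2 = 5
x_3 = 10
y_3 = 3
z_3 = 2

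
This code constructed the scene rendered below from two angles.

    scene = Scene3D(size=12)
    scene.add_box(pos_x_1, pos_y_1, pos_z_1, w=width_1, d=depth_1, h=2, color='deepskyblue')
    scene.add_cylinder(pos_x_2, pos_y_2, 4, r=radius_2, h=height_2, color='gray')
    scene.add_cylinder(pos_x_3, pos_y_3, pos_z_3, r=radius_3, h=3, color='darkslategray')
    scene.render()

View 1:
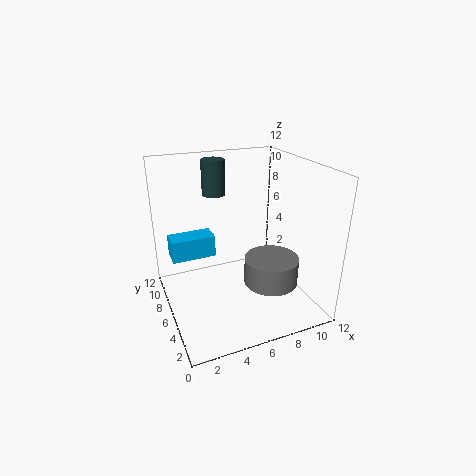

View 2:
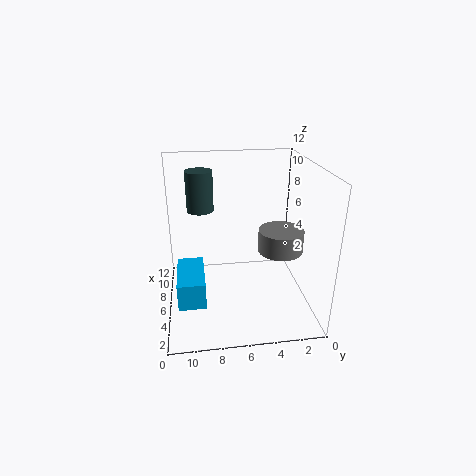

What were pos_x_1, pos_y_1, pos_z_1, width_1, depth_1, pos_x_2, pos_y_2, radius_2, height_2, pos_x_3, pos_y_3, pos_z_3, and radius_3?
pos_x_1 = 1; pos_y_1 = 9; pos_z_1 = 3; width_1 = 4; depth_1 = 2; pos_x_2 = 7; pos_y_2 = 2; radius_2 = 2; height_2 = 2; pos_x_3 = 5; pos_y_3 = 9; pos_z_3 = 9; radius_3 = 1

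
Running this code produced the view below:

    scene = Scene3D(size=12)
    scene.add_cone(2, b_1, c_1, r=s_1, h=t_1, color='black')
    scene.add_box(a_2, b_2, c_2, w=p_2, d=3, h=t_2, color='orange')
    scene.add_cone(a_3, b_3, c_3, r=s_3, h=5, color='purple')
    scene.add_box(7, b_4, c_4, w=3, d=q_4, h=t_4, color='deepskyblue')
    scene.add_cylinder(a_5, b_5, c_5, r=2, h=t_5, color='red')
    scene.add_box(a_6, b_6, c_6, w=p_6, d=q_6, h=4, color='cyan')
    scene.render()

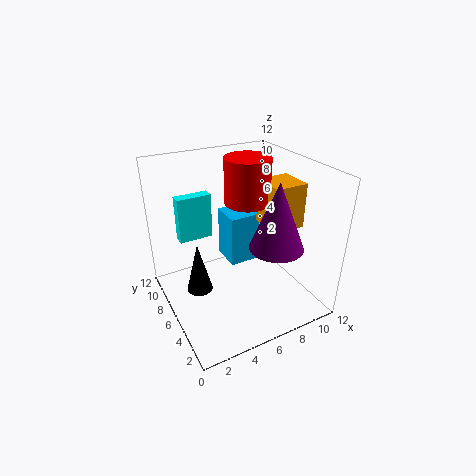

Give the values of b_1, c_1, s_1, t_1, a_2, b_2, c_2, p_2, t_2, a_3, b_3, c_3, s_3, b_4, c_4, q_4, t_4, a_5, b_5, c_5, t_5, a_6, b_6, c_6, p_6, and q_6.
b_1 = 5, c_1 = 3, s_1 = 1, t_1 = 4, a_2 = 9, b_2 = 5, c_2 = 6, p_2 = 3, t_2 = 4, a_3 = 7, b_3 = 2, c_3 = 7, s_3 = 2, b_4 = 9, c_4 = 1, q_4 = 3, t_4 = 5, a_5 = 8, b_5 = 8, c_5 = 8, t_5 = 4, a_6 = 2, b_6 = 9, c_6 = 5, p_6 = 3, q_6 = 1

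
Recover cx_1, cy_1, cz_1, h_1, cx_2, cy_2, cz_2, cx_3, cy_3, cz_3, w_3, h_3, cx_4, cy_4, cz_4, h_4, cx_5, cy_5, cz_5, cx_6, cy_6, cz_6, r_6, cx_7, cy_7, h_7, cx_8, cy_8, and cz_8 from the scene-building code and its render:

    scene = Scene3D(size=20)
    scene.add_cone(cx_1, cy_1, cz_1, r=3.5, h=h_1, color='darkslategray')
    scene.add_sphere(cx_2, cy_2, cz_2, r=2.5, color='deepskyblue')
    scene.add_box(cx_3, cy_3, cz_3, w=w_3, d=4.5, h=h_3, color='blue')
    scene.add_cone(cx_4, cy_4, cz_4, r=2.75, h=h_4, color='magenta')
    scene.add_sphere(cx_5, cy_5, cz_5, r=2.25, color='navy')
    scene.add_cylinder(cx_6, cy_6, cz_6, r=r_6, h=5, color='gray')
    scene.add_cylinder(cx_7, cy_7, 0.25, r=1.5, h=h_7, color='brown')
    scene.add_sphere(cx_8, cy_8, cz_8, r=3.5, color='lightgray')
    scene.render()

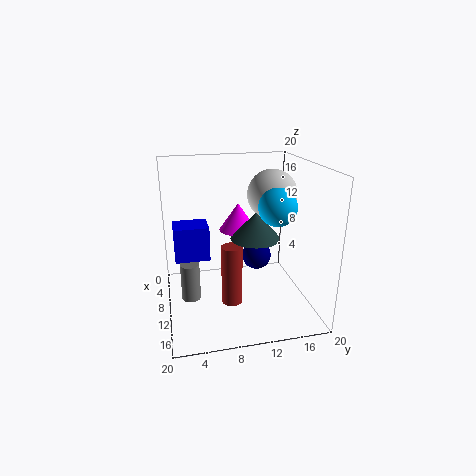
cx_1 = 10; cy_1 = 12.5; cz_1 = 9.75; h_1 = 3.75; cx_2 = 13; cy_2 = 14.5; cz_2 = 15; cx_3 = 8.75; cy_3 = 1.25; cz_3 = 8.25; w_3 = 3.75; h_3 = 4.5; cx_4 = 6.75; cy_4 = 10.75; cz_4 = 10; h_4 = 4; cx_5 = 5.75; cy_5 = 14; cz_5 = 5; cx_6 = 12.5; cy_6 = 3; cz_6 = 3; r_6 = 1.25; cx_7 = 10.5; cy_7 = 9; h_7 = 8.75; cx_8 = 8.5; cy_8 = 15.25; cz_8 = 15.5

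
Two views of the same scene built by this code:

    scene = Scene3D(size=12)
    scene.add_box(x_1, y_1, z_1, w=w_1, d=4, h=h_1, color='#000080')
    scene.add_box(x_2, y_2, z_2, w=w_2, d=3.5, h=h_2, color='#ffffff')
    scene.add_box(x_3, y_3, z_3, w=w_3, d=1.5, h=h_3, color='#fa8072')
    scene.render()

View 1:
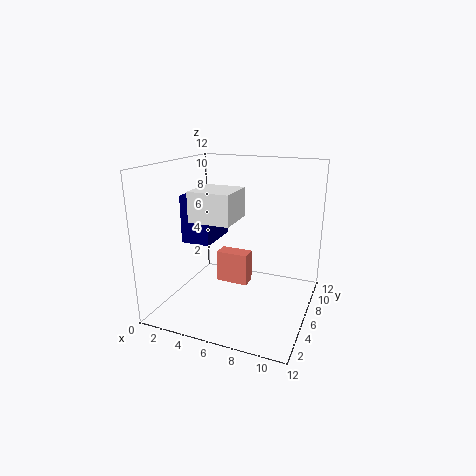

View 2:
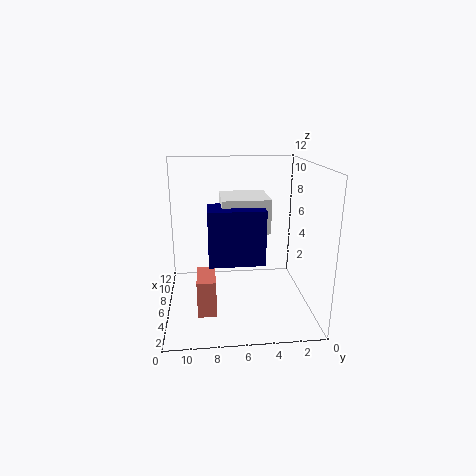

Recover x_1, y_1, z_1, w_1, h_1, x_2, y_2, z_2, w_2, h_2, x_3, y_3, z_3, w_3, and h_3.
x_1 = 1.5
y_1 = 4.5
z_1 = 5.5
w_1 = 2.5
h_1 = 4
x_2 = 2.5
y_2 = 4
z_2 = 7.5
w_2 = 3.5
h_2 = 2.5
x_3 = 3
y_3 = 8
z_3 = 0.5
w_3 = 3
h_3 = 3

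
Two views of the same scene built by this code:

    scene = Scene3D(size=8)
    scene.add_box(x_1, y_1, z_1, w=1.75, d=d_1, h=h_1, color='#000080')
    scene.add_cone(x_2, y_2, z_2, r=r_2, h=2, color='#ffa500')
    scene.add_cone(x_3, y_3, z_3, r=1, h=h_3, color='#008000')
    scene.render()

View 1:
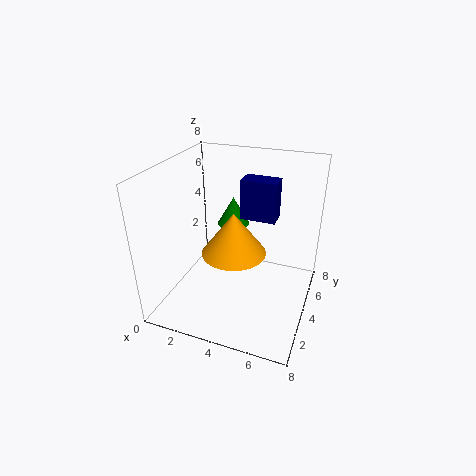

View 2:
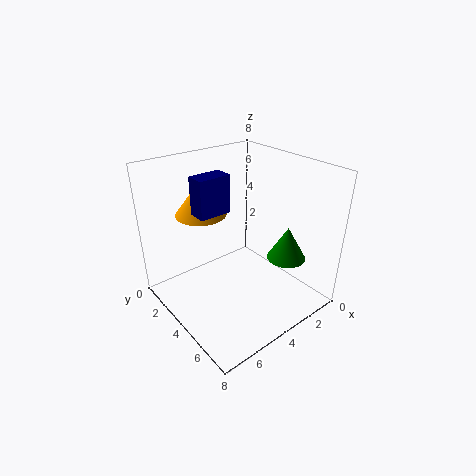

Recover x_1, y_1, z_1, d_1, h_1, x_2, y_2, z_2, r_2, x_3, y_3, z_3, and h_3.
x_1 = 4.5, y_1 = 3, z_1 = 5.75, d_1 = 1, h_1 = 2, x_2 = 4.75, y_2 = 1.5, z_2 = 4.75, r_2 = 1.5, x_3 = 2.75, y_3 = 6.5, z_3 = 3.5, h_3 = 1.75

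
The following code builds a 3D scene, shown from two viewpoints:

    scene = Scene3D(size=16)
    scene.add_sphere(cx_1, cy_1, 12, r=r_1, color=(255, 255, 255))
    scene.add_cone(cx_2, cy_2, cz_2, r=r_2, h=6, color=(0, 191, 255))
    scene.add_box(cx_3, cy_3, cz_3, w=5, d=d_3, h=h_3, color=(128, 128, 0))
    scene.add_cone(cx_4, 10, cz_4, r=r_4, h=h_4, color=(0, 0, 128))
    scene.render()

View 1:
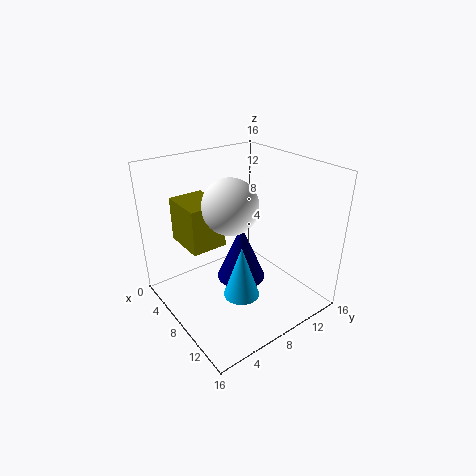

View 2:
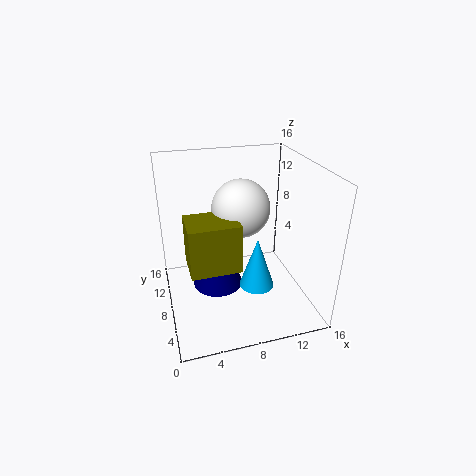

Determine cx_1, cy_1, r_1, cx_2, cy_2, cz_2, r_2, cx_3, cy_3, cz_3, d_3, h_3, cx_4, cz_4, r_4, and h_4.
cx_1 = 8, cy_1 = 7, r_1 = 3, cx_2 = 10, cy_2 = 7, cz_2 = 2, r_2 = 2, cx_3 = 2, cy_3 = 3, cz_3 = 7, d_3 = 4, h_3 = 5, cx_4 = 6, cz_4 = 1, r_4 = 3, h_4 = 7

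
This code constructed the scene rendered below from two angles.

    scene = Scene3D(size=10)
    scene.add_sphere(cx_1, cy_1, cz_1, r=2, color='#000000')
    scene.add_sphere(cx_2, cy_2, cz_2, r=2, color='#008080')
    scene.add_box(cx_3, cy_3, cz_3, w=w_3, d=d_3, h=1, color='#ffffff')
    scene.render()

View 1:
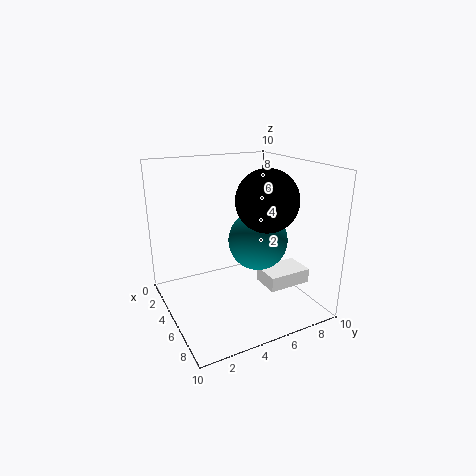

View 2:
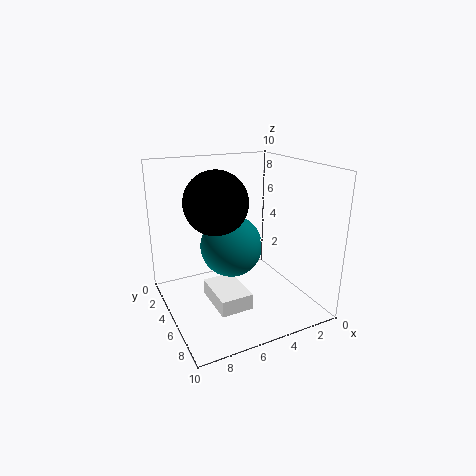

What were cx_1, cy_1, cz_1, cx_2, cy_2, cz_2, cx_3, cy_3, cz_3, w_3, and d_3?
cx_1 = 7
cy_1 = 6
cz_1 = 8
cx_2 = 6
cy_2 = 6
cz_2 = 5
cx_3 = 6
cy_3 = 6
cz_3 = 2
w_3 = 2
d_3 = 3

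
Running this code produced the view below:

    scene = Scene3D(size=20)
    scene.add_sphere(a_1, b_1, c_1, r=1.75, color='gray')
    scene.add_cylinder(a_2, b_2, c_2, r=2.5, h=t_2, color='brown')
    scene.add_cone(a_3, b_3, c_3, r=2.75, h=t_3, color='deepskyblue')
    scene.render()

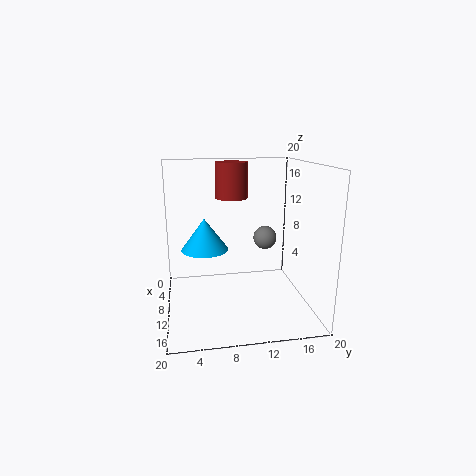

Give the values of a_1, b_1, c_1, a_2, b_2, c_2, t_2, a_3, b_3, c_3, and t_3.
a_1 = 6.75; b_1 = 14.75; c_1 = 8.75; a_2 = 3; b_2 = 10.25; c_2 = 14.25; t_2 = 5.5; a_3 = 15.75; b_3 = 5; c_3 = 10.75; t_3 = 3.75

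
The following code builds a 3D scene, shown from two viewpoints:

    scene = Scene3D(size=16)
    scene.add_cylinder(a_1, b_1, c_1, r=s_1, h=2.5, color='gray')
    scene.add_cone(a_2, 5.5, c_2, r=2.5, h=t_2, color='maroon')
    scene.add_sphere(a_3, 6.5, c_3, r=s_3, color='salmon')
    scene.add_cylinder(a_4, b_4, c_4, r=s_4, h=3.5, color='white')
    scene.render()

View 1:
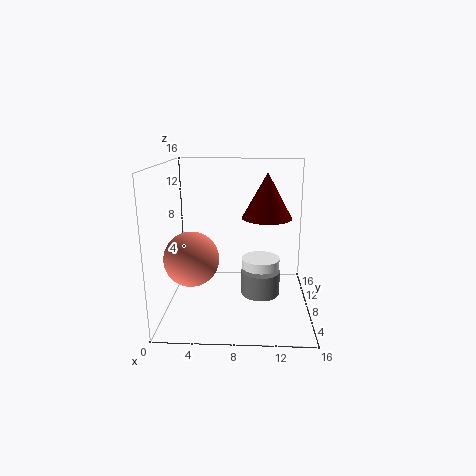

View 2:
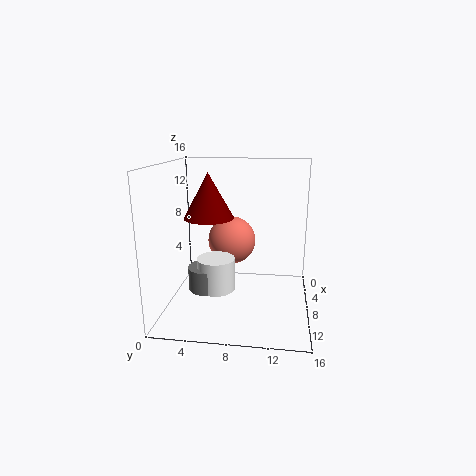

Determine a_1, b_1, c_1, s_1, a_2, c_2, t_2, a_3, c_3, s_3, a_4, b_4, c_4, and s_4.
a_1 = 10.5; b_1 = 5; c_1 = 3; s_1 = 2; a_2 = 11; c_2 = 11; t_2 = 4.5; a_3 = 3; c_3 = 6; s_3 = 3; a_4 = 10.5; b_4 = 6; c_4 = 3; s_4 = 2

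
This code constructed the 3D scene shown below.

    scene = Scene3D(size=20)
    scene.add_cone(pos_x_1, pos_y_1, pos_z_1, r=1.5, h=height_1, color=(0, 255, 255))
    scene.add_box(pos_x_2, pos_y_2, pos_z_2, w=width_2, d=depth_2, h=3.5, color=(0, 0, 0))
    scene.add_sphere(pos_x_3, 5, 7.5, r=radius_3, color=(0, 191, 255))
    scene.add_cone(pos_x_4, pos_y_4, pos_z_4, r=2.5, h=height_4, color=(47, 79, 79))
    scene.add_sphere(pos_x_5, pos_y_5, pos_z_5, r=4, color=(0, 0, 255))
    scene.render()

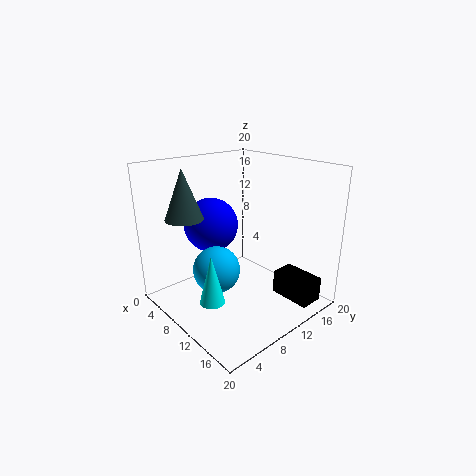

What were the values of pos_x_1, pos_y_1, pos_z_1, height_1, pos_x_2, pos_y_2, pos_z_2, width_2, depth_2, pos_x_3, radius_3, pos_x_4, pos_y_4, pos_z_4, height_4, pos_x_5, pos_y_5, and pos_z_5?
pos_x_1 = 14.5; pos_y_1 = 2; pos_z_1 = 5.5; height_1 = 6; pos_x_2 = 12.5; pos_y_2 = 15; pos_z_2 = 0.5; width_2 = 6; depth_2 = 3.5; pos_x_3 = 11.5; radius_3 = 3; pos_x_4 = 7; pos_y_4 = 3.5; pos_z_4 = 13.5; height_4 = 6.5; pos_x_5 = 4.5; pos_y_5 = 9.5; pos_z_5 = 10.5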